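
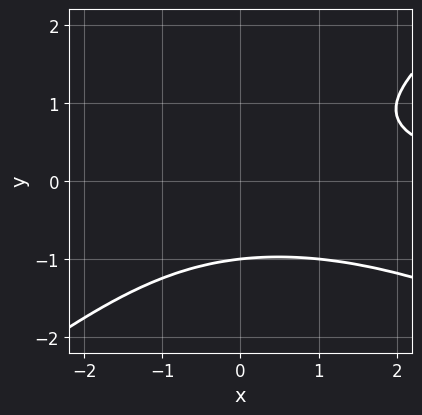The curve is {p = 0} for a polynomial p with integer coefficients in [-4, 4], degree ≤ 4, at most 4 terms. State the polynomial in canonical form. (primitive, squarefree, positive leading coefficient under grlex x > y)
x^2*y + x*y^2 - 3*y^3 - 3

1. The degree is 3 — the shape is more complex than any degree-2 curve.
2. Reading off the gridlines: one y-axis crossing is at y = -1; the curve avoids every integer x-axis point in the box.
3. Together with the visible shape, these determine p as stated.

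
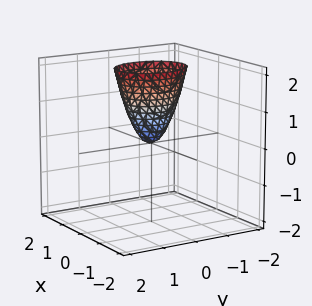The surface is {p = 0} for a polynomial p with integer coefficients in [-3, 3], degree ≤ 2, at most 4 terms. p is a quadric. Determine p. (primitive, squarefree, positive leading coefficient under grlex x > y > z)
1. The degree is 2 — a paraboloid; a quadric.
2. Symmetries: mirror symmetry y ↦ −y ⇒ only even powers of y; mirror symmetry x ↦ −x ⇒ only even powers of x.
3. Checking where it meets the axes: it meets the z-axis at z = 0 (among the integer gridlines); one y-axis crossing is at y = 0.
4. Assembling these constraints gives the stated polynomial.

3*x^2 + 2*y^2 - z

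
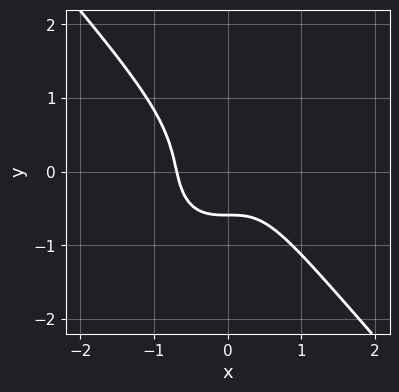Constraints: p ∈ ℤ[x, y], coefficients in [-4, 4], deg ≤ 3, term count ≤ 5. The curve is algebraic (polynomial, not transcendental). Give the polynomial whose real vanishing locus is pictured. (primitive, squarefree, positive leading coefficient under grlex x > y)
First, the degree is 3 — a generic line meets the curve in up to 3 points.
Finally, solving for integer coefficients yields p as stated.

3*x^3 + 2*y^3 + y + 1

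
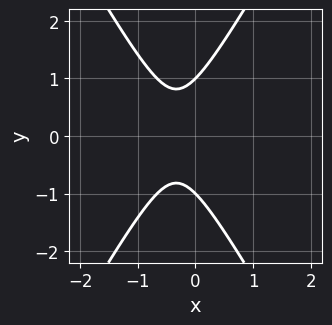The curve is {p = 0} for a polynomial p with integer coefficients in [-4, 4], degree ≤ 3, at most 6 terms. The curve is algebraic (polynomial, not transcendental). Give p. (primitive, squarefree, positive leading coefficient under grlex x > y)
3*x^2 - y^2 + 2*x + 1

First, deg p = 2. The shape is more complex than any degree-1 curve.
Then, symmetries: the y ↦ −y reflection is a symmetry, so y appears only in even powers.
Then, reading off the gridlines: it misses every integer gridline on the x-axis; among the integer gridlines, it crosses the y-axis at y ∈ {-1, 1}.
Finally, together with the visible shape, these determine p as stated.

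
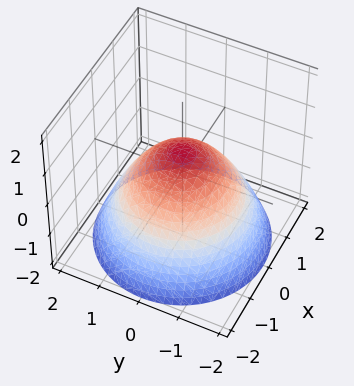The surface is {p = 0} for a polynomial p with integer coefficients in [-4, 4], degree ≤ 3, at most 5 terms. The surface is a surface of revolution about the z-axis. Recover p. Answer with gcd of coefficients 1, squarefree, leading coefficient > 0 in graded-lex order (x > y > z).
(a) Degree: a generic line meets the surface in up to 2 points, so deg p = 2.
(b) Symmetries: the surface is invariant under rotation about z: p = q(x² + y², z).
(c) From the visible intercepts: a circular section at z = 0 has radius exactly 1; the y-axis gridline crossings are at y ∈ {-1, 1}; among the integer gridlines, it crosses the x-axis at x ∈ {-1, 1}.
(d) These observations pin down the coefficients.

2*x^2 + 2*y^2 + 3*z - 2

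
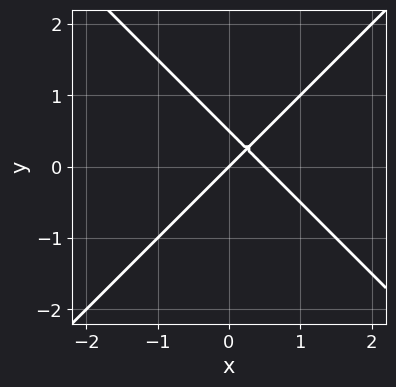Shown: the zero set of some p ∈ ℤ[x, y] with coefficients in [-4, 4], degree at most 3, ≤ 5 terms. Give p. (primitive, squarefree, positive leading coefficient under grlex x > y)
2*x^2 - 2*y^2 - x + y

First, deg p = 2.
Next, reading off the gridlines: it crosses the y-axis at the gridline y = 0; one x-axis crossing is at x = 0.
Finally, matching integer coefficients to the picture gives p.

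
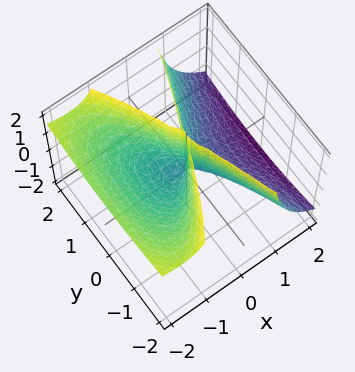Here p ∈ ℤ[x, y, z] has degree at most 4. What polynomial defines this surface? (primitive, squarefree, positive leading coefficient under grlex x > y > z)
2*x^3 + 3*x^2*z - y^2

First, the degree is 3 — no degree-2 surface has this shape.
Then, against the integer gridlines: it meets the x-axis at x = 0 (among the integer gridlines); every point of the z-axis in the box is on the surface; it crosses the y-axis at the gridline y = 0.
Finally, solving for integer coefficients yields p as stated.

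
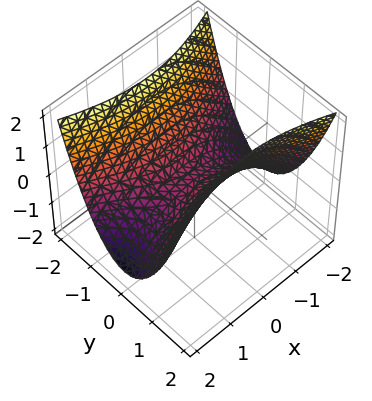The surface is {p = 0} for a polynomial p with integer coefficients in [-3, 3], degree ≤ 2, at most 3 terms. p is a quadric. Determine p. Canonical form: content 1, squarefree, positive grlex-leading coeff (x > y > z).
First, the degree is 2 — a hyperbolic paraboloid; a quadric.
Then, symmetries: mirror symmetry x ↦ −x ⇒ only even powers of x; mirror symmetry y ↦ −y ⇒ only even powers of y.
Next, against the integer gridlines: it meets the y-axis at y = 0 (among the integer gridlines); one z-axis crossing is at z = 0.
Finally, these observations pin down the coefficients.

x^2 - 3*y^2 + 3*z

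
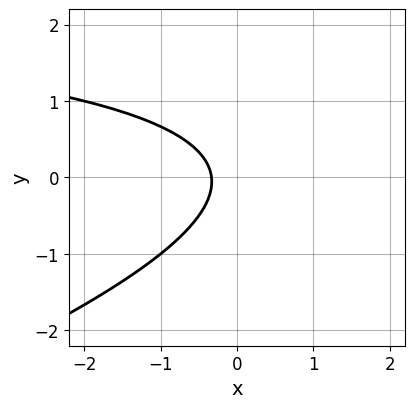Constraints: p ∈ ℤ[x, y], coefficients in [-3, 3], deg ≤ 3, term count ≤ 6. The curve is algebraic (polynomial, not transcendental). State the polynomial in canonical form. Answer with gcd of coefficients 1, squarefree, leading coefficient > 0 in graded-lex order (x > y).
First, the degree is 2 — the shape is more complex than any degree-1 curve.
Next, from the visible intercepts: it misses every integer gridline on the y-axis.
Finally, together with the visible shape, these determine p as stated.

x*y - 3*y^2 - 3*x - 1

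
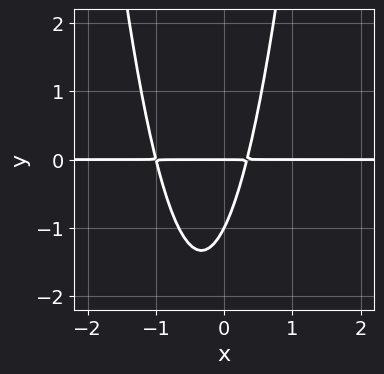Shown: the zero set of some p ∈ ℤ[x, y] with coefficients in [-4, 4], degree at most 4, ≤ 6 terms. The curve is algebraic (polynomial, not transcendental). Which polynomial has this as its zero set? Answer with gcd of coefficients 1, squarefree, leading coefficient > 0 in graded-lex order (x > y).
3*x^2*y + 2*x*y - y^2 - y

deg p = 3. A generic line meets the curve in up to 3 points.
Against the integer gridlines: the visible x-axis segment lies entirely on the curve; among the integer gridlines, it crosses the y-axis at y ∈ {-1, 0}.
Fitting integer coefficients to these (and the overall shape) gives p.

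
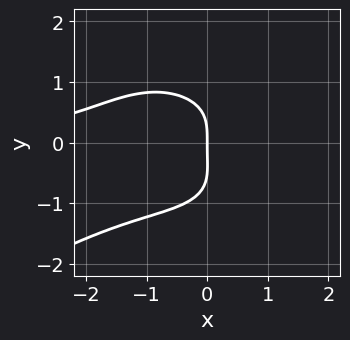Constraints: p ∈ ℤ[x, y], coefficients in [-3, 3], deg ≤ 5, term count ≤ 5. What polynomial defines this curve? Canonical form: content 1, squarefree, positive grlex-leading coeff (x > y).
x^3*y - x^2*y^2 - 2*y^4 - y^3 - 3*x

(a) Degree: a generic line meets the curve in up to 4 points, so deg p = 4.
(b) From the axis intercepts and sections: one x-axis crossing is at x = 0; it crosses the y-axis at the gridline y = 0.
(c) Matching integer coefficients to the picture gives p.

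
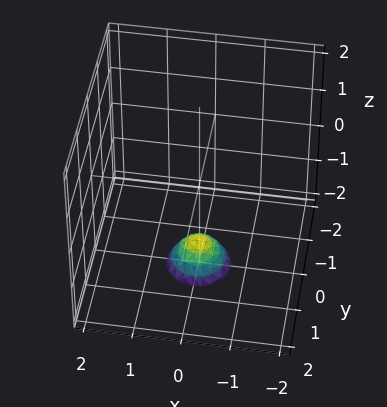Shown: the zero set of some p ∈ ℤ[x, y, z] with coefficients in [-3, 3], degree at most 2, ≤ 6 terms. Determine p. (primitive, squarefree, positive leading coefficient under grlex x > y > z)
3*x^2 + 3*y^2 + 2*z + 3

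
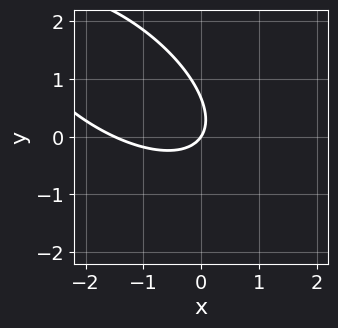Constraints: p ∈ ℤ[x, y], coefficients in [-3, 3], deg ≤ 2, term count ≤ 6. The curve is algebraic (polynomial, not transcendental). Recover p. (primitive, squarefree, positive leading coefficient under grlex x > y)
2*x^2 + 3*x*y + 3*y^2 + 3*x - 2*y

(a) The degree is 2 — the shape is more complex than any degree-1 curve.
(b) Reading off the gridlines: it meets the x-axis at x = 0 (among the integer gridlines); it meets the y-axis at y = 0 (among the integer gridlines).
(c) Fitting integer coefficients to these (and the overall shape) gives p.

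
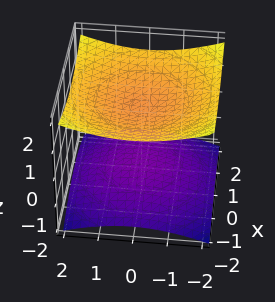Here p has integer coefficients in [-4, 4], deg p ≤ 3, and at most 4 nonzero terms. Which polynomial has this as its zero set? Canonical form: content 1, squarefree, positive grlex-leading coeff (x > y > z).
The picture has 2 separate pieces. Treating them together as one polynomial.
deg p = 2. Two sheets facing apart; a quadric.
Symmetry: every cross-section ⟂ z is a circle, so x, y appear only via x² + y²; the z ↦ −z reflection is a symmetry, so z appears only in even powers.
Checking where it meets the axes: it misses every integer gridline on the x-axis; it misses every integer gridline on the y-axis; among the integer gridlines, it crosses the z-axis at z ∈ {-1, 1}.
The integer polynomial consistent with all of this is the stated p.

x^2 + y^2 - 3*z^2 + 3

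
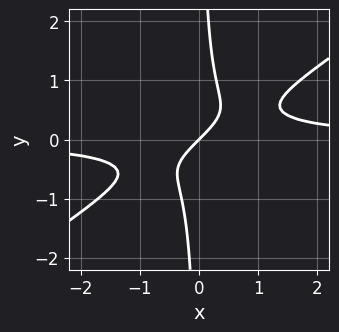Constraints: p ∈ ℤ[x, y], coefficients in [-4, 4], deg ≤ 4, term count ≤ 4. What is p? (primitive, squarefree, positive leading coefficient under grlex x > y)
2*x^2*y - 3*x*y^2 - x + y

1. deg p = 3. A generic line meets the curve in up to 3 points.
2. From the visible intercepts: it meets the x-axis at x = 0 (among the integer gridlines); it crosses the y-axis at the gridline y = 0.
3. These observations pin down the coefficients.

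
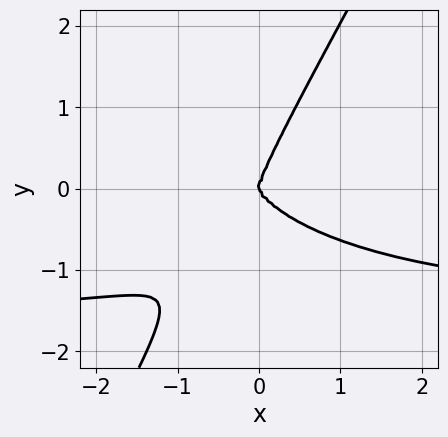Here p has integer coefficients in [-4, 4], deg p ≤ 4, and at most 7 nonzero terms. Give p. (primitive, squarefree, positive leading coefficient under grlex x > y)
2*x^3*y + 3*x*y^3 - 2*y^4 + 3*x^3 + x^2*y

(a) The degree is 4 — no degree-3 curve has this shape.
(b) Reading off the gridlines: one x-axis crossing is at x = 0; it meets the y-axis at y = 0 (among the integer gridlines).
(c) Solving for integer coefficients yields p as stated.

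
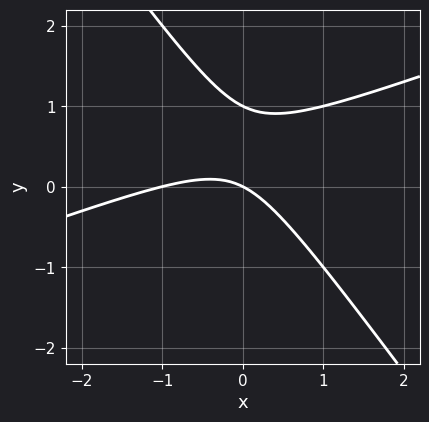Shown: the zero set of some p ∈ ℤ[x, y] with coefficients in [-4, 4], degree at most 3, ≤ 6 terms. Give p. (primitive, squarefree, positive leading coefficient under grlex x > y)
x^2 - 2*x*y - 2*y^2 + x + 2*y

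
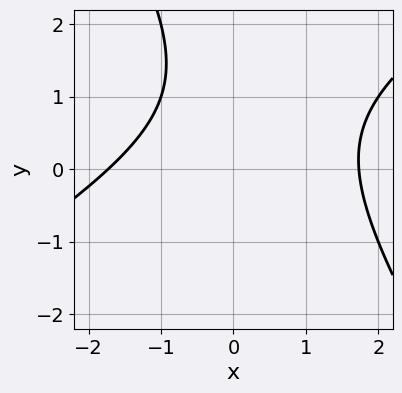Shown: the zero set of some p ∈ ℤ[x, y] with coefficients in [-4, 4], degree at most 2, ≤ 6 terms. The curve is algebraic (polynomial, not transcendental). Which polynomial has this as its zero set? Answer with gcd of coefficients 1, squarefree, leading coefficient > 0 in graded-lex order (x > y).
x^2 - x*y - y^2 + 2*y - 3

(a) Degree: no degree-1 curve has this shape, so deg p = 2.
(b) Reading off the gridlines: it misses every integer gridline on the y-axis.
(c) Putting this together gives p.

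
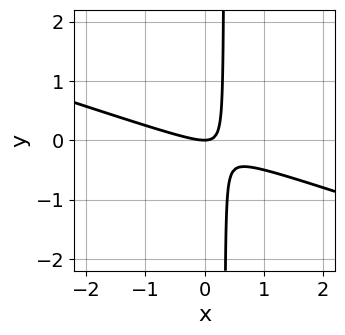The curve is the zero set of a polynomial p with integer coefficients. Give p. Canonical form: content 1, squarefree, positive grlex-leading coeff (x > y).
First, deg p = 2.
Then, reading off the gridlines: it crosses the y-axis at the gridline y = 0; it meets the x-axis at x = 0 (among the integer gridlines).
Finally, solving for integer coefficients yields p as stated.

x^2 + 3*x*y - y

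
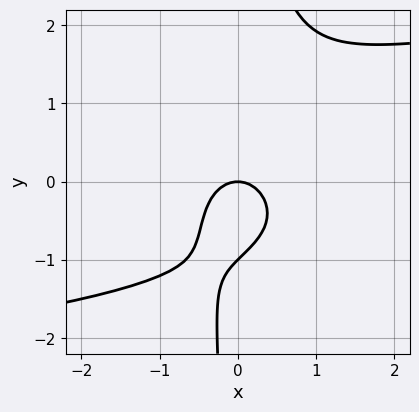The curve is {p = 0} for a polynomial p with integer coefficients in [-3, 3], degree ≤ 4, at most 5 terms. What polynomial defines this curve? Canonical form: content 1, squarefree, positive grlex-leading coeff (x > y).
2*x*y^3 - 3*x^2 - 2*y^2 - 2*y

deg p = 4.
From the visible intercepts: it meets the x-axis at x = 0 (among the integer gridlines); the y-axis gridline crossings are at y ∈ {-1, 0}.
The integer polynomial consistent with all of this is the stated p.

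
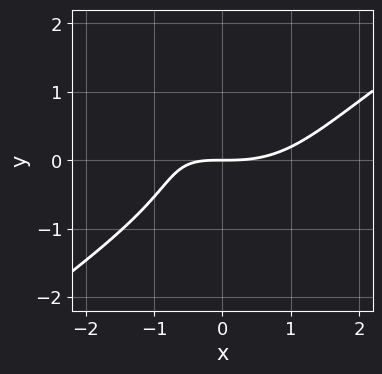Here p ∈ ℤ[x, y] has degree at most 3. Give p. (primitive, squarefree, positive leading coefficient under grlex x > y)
First, the degree is 3 — the shape is more complex than any degree-2 curve.
Then, from the axis intercepts and sections: it crosses the y-axis at the gridline y = 0; it crosses the x-axis at the gridline x = 0.
Finally, matching integer coefficients to the picture gives p.

x^3 - 3*y^3 - 2*x*y - 3*y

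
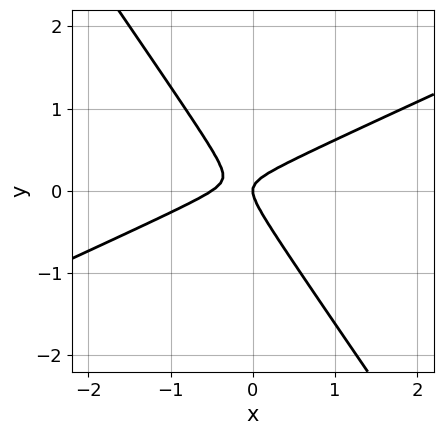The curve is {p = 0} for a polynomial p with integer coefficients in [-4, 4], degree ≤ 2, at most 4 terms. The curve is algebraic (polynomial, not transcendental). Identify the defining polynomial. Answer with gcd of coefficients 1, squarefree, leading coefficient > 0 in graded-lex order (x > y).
2*x^2 - 3*x*y - 3*y^2 + x

(a) The degree is 2 — no degree-1 curve has this shape.
(b) From the axis intercepts and sections: it meets the x-axis at x = 0 (among the integer gridlines); one y-axis crossing is at y = 0.
(c) The integer polynomial consistent with all of this is the stated p.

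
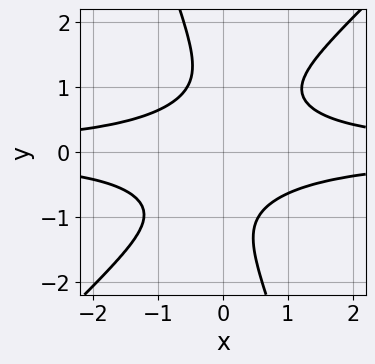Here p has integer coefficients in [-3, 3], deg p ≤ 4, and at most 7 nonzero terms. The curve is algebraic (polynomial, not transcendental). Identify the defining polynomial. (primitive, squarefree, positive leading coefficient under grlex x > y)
3*x^2*y^2 - 2*x*y^3 - y^4 + y^2 - 2

1. The degree is 4 — no degree-3 curve has this shape.
2. Observable constraints: no y-intercept at any integer in the box; the curve avoids every integer x-axis point in the box.
3. Solving for integer coefficients yields p as stated.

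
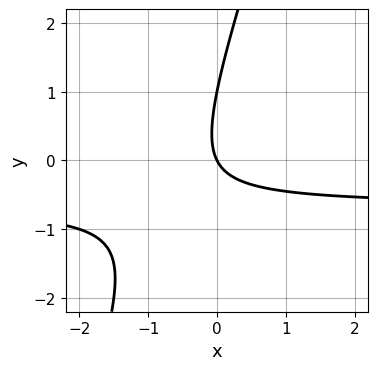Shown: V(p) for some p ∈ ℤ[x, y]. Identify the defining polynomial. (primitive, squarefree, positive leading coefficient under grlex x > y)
First, degree: no degree-1 curve has this shape, so deg p = 2.
Next, observable constraints: the y-axis gridline crossings are at y ∈ {0, 1}; it crosses the x-axis at the gridline x = 0.
Finally, these observations pin down the coefficients.

3*x*y - y^2 + 2*x + y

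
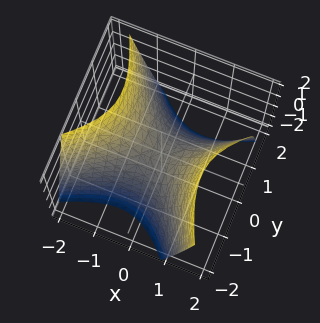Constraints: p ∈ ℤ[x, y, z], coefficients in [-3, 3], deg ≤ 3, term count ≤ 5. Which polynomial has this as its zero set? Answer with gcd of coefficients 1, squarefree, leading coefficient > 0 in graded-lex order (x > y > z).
x^2 - x*y - y^2 - z

(a) deg p = 2. A generic line meets the surface in up to 2 points.
(b) Observable constraints: it crosses the x-axis at the gridline x = 0; one y-axis crossing is at y = 0; it crosses the z-axis at the gridline z = 0.
(c) Together with the visible shape, these determine p as stated.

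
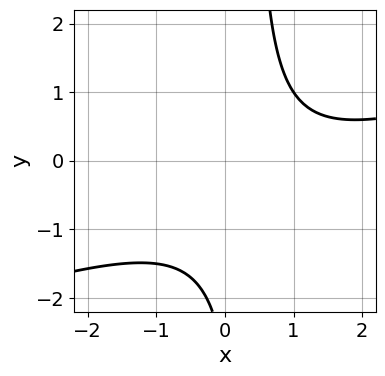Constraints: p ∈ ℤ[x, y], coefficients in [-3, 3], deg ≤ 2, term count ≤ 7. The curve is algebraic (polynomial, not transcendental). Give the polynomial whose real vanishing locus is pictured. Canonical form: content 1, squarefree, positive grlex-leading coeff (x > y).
x^2 - 3*x*y - 2*x + y + 3

(a) The degree is 2 — no degree-1 curve has this shape.
(b) Observable constraints: it misses every integer gridline on the x-axis; no y-intercept at any integer in the box.
(c) Assembling these constraints gives the stated polynomial.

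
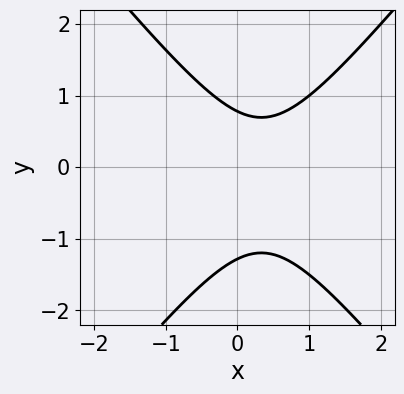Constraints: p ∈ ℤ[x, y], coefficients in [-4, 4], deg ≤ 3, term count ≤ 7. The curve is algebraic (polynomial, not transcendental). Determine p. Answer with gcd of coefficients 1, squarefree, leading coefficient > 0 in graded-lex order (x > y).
3*x^2 - 2*y^2 - 2*x - y + 2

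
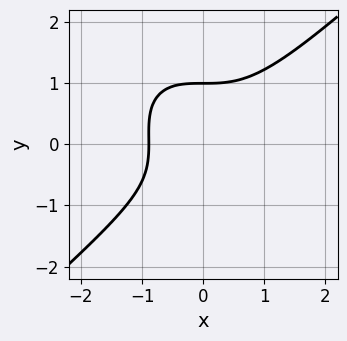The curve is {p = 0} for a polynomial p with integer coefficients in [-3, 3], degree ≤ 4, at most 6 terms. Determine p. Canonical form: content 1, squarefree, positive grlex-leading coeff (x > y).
3*x^3 - x*y^2 - 3*y^3 + x + 3

First, deg p = 3.
Then, observable constraints: it meets the y-axis at y = 1 (among the integer gridlines).
Finally, assembling these constraints gives the stated polynomial.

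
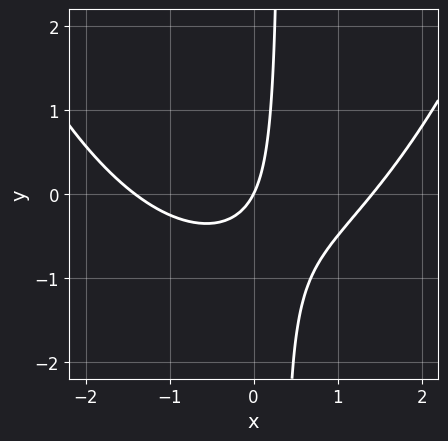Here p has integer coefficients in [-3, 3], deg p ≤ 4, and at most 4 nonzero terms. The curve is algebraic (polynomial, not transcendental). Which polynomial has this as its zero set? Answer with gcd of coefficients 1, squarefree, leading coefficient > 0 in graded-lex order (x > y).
x^3 - 3*x*y - 2*x + y

The degree is 3 — no degree-2 curve has this shape.
Checking where it meets the axes: it meets the y-axis at y = 0 (among the integer gridlines); it crosses the x-axis at the gridline x = 0.
These observations pin down the coefficients.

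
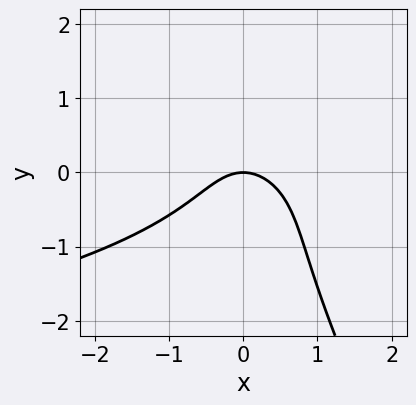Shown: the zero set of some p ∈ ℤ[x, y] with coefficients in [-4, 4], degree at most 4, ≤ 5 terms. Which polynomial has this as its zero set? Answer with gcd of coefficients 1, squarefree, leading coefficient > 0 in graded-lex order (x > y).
2*x*y^2 + y^3 + 2*x^2 + 2*y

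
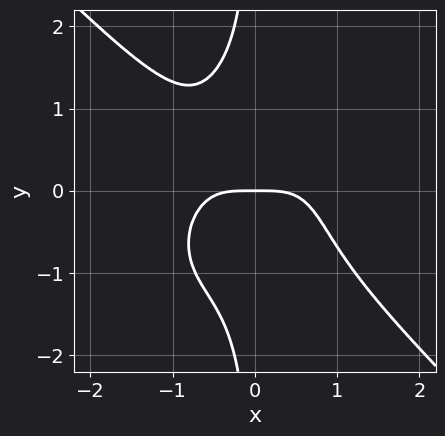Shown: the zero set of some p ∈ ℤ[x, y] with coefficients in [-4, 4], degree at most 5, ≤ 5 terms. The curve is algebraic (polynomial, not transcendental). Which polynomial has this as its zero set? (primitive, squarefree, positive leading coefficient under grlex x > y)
x^4 + x*y^3 + y

deg p = 4. The shape is more complex than any degree-3 curve.
Checking where it meets the axes: it meets the y-axis at y = 0 (among the integer gridlines); it crosses the x-axis at the gridline x = 0.
Solving for integer coefficients yields p as stated.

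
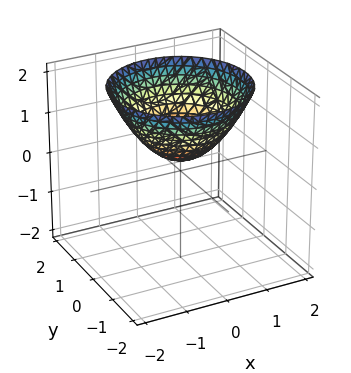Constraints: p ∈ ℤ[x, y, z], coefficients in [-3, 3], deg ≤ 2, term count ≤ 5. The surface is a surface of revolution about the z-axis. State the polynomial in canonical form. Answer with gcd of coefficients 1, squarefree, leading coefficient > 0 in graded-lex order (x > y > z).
2*x^2 + 2*y^2 - 3*z + 1

First, degree: a generic line meets the surface in up to 2 points, so deg p = 2.
Then, symmetry: every cross-section ⟂ z is a circle, so x, y appear only via x² + y².
Next, reading off the gridlines: no x-intercept at any integer in the box; a circular section at z = 2 has radius between 1 and 2; it misses every integer gridline on the y-axis.
Finally, the integer polynomial consistent with all of this is the stated p.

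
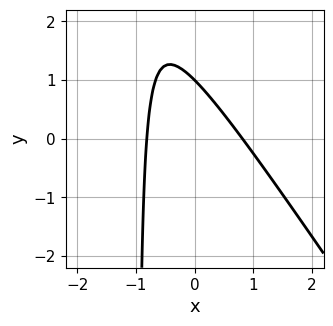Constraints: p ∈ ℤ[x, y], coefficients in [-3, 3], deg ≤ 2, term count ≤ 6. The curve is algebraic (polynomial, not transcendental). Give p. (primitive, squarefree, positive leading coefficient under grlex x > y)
The degree is 2 — a generic line meets the curve in up to 2 points.
From the visible intercepts: it meets the y-axis at y = 1 (among the integer gridlines).
Fitting integer coefficients to these (and the overall shape) gives p.

3*x^2 + 2*x*y + 2*y - 2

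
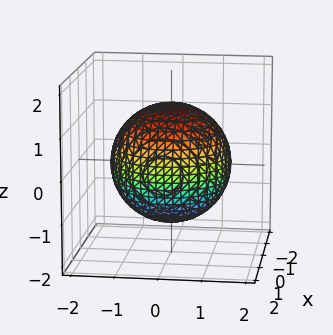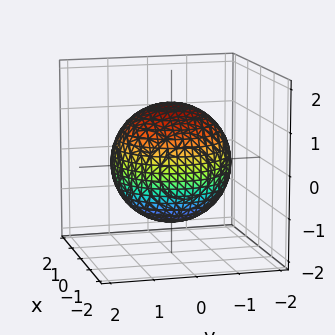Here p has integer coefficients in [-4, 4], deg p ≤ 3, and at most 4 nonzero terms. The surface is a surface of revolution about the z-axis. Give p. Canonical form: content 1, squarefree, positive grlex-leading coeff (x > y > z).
(a) Degree: the shape is more complex than any degree-1 surface, so deg p = 2.
(b) Symmetries: rotational symmetry about the z-axis ⇒ p depends on x, y only through x² + y².
(c) Observable constraints: a circular section at z = -1 has radius exactly 1.
(d) Matching integer coefficients to the picture gives p.

x^2 + y^2 + z^2 - 2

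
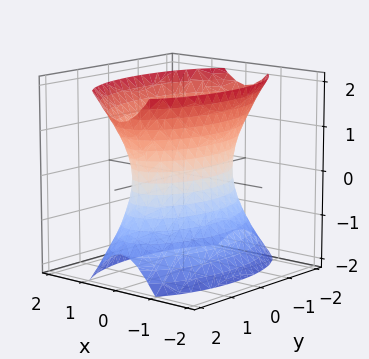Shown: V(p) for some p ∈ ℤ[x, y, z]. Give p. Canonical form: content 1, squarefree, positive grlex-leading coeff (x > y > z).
1. The degree is 2 — one connected sheet with a waist; a quadric.
2. Symmetries: mirror symmetry y ↦ −y ⇒ only even powers of y; it's symmetric under x → −x, forcing even powers of x; mirror symmetry z ↦ −z ⇒ only even powers of z.
3. Against the integer gridlines: the surface avoids every integer z-axis point in the box.
4. Together with the visible shape, these determine p as stated.

3*x^2 + y^2 - z^2 - 2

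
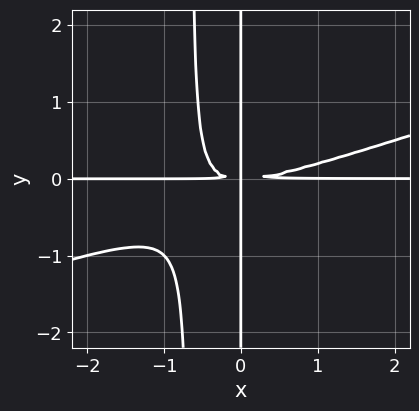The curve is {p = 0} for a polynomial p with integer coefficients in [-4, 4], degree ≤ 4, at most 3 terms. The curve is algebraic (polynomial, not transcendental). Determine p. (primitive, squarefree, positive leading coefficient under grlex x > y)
x^3*y - 3*x^2*y^2 - 2*x*y^2

The degree is 4 — the shape is more complex than any degree-3 curve.
Observable constraints: the visible x-axis segment lies entirely on the curve; the visible y-axis segment lies entirely on the curve.
The integer polynomial consistent with all of this is the stated p.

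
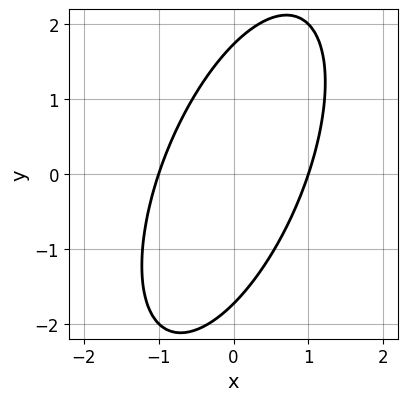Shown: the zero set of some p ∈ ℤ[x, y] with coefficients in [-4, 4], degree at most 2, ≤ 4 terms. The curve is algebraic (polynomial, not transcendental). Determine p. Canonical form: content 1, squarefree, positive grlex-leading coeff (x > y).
First, deg p = 2. A generic line meets the curve in up to 2 points.
Next, checking where it meets the axes: the x-axis gridline crossings are at x ∈ {-1, 1}.
Finally, assembling these constraints gives the stated polynomial.

3*x^2 - 2*x*y + y^2 - 3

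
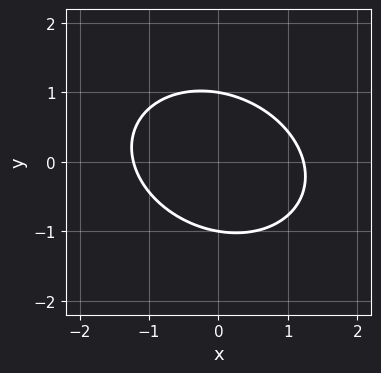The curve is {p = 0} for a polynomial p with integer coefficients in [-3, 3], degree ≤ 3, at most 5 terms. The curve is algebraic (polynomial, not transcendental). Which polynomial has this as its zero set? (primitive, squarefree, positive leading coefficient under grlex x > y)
2*x^2 + x*y + 3*y^2 - 3

(a) The degree is 2 — the shape is more complex than any degree-1 curve.
(b) Checking where it meets the axes: among the integer gridlines, it crosses the y-axis at y ∈ {-1, 1}.
(c) Fitting integer coefficients to these (and the overall shape) gives p.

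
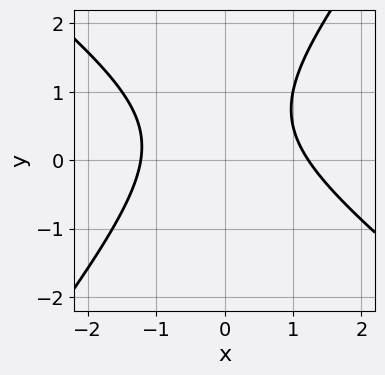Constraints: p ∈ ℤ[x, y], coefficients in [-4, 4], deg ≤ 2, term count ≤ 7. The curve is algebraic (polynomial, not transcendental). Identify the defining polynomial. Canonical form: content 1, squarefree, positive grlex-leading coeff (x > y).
2*x^2 + x*y - 2*y^2 + 2*y - 3

1. Degree: no degree-1 curve has this shape, so deg p = 2.
2. From the axis intercepts and sections: the curve avoids every integer y-axis point in the box.
3. The integer polynomial consistent with all of this is the stated p.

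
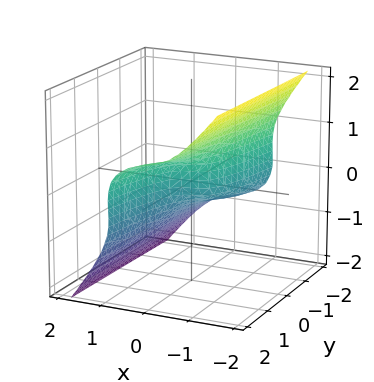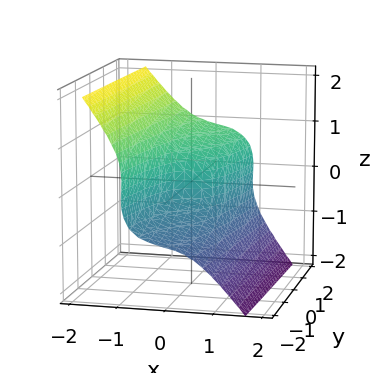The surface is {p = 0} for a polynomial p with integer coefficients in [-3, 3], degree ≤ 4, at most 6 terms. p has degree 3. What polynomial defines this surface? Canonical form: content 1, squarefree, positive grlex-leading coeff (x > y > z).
First, deg p = 3. No degree-2 surface has this shape.
Then, reading off the gridlines: it meets the z-axis at z = 0 (among the integer gridlines); it meets the y-axis at y = 0 (among the integer gridlines); it crosses the x-axis at the gridline x = 0.
Finally, the integer polynomial consistent with all of this is the stated p.

3*x^3 + 2*x*z^2 + 3*z^3 - y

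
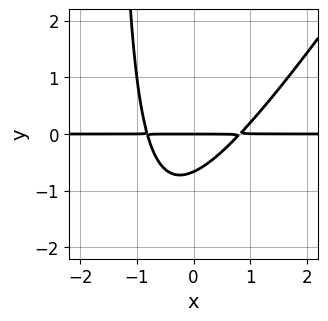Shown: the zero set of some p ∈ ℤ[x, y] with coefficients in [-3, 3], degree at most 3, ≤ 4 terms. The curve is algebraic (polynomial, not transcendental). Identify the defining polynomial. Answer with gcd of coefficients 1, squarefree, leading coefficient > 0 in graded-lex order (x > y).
(a) The degree is 3 — the shape is more complex than any degree-2 curve.
(b) Checking where it meets the axes: one y-axis crossing is at y = 0; the visible x-axis segment lies entirely on the curve.
(c) Fitting integer coefficients to these (and the overall shape) gives p.

3*x^2*y - 2*x*y^2 - 3*y^2 - 2*y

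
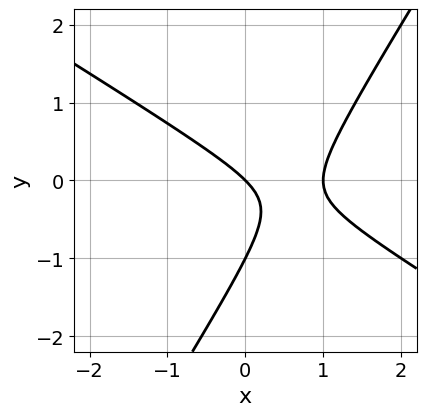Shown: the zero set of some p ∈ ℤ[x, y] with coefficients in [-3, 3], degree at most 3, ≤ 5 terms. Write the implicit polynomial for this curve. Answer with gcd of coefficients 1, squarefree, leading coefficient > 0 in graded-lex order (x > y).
The degree is 2 — no degree-1 curve has this shape.
Against the integer gridlines: the y-axis gridline crossings are at y ∈ {-1, 0}; the x-axis gridline crossings are at x ∈ {0, 1}.
The integer polynomial consistent with all of this is the stated p.

x^2 + x*y - y^2 - x - y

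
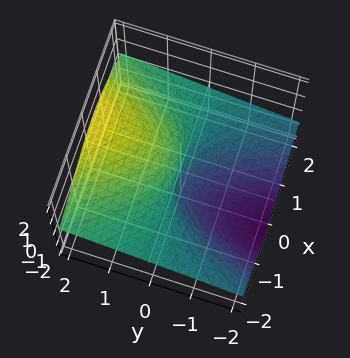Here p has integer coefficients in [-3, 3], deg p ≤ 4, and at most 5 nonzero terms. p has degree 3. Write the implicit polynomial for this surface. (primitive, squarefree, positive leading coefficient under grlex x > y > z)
3*x^2*z - x*z^2 + 2*z^3 + z^2 - 3*y

First, degree: a generic line meets the surface in up to 3 points, so deg p = 3.
Then, checking where it meets the axes: the visible x-axis segment lies entirely on the surface; it crosses the y-axis at the gridline y = 0; it meets the z-axis at z = 0 (among the integer gridlines).
Finally, solving for integer coefficients yields p as stated.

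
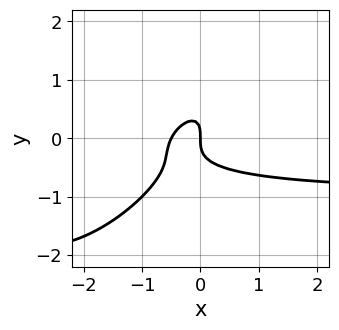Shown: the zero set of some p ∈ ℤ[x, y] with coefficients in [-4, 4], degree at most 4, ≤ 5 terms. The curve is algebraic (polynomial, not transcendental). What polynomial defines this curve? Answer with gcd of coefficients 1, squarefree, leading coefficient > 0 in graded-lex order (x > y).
2*x^2*y - 3*x*y^2 + 2*y^3 + 2*x^2 + x

The degree is 3 — a generic line meets the curve in up to 3 points.
Checking where it meets the axes: one x-axis crossing is at x = 0; one y-axis crossing is at y = 0.
Matching integer coefficients to the picture gives p.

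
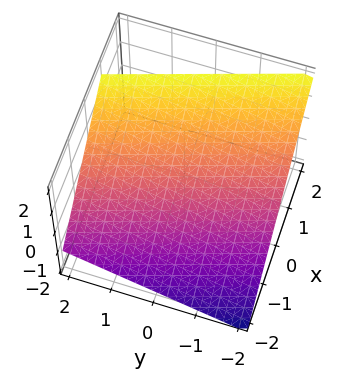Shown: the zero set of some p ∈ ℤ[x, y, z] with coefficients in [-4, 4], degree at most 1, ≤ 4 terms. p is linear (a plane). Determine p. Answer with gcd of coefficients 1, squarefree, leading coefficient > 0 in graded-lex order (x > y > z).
3*x + y - 3*z + 2

(a) deg p = 1. The surface is flat (a plane).
(b) Checking where it meets the axes: it crosses the y-axis at the gridline y = -2.
(c) Putting this together gives p.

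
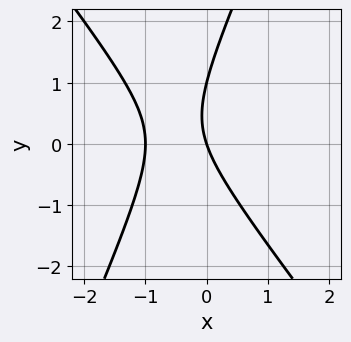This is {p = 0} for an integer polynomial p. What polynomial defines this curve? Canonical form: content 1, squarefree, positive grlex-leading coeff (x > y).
3*x^2 + x*y - y^2 + 3*x + y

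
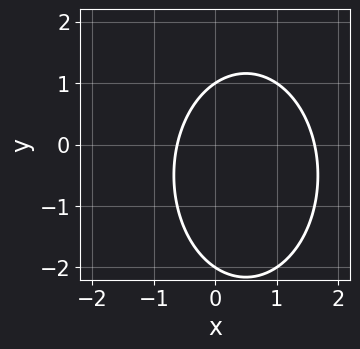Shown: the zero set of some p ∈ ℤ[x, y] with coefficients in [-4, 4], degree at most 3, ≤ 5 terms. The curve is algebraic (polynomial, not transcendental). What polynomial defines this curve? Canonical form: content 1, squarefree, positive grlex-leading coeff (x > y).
2*x^2 + y^2 - 2*x + y - 2

First, deg p = 2.
Then, checking where it meets the axes: the y-axis gridline crossings are at y ∈ {-2, 1}.
Finally, together with the visible shape, these determine p as stated.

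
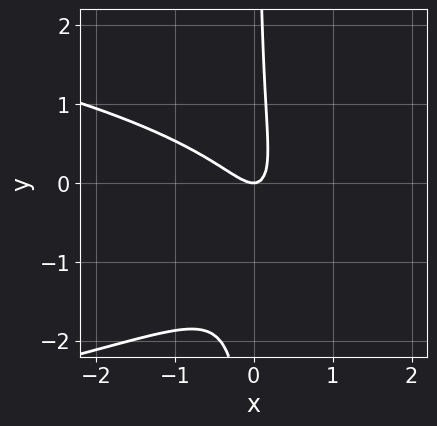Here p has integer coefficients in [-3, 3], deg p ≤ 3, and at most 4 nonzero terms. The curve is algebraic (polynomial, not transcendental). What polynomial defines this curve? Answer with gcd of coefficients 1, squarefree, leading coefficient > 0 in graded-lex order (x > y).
First, degree: the shape is more complex than any degree-2 curve, so deg p = 3.
Next, against the integer gridlines: it crosses the x-axis at the gridline x = 0; one y-axis crossing is at y = 0.
Finally, fitting integer coefficients to these (and the overall shape) gives p.

3*x*y^2 + 3*x^2 + 3*x*y - y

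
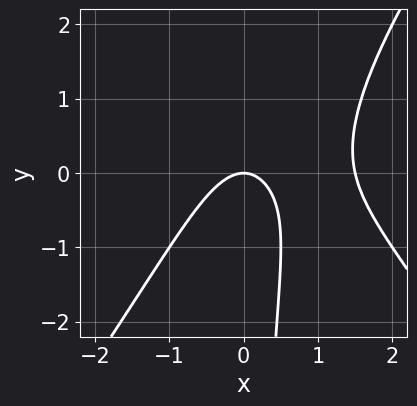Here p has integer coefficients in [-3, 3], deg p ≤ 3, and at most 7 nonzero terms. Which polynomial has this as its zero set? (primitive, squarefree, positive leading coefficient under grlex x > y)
First, deg p = 3.
Next, observable constraints: one x-axis crossing is at x = 0; it crosses the y-axis at the gridline y = 0.
Finally, putting this together gives p.

2*x^3 - x*y^2 - 3*x^2 + 2*x*y - 2*y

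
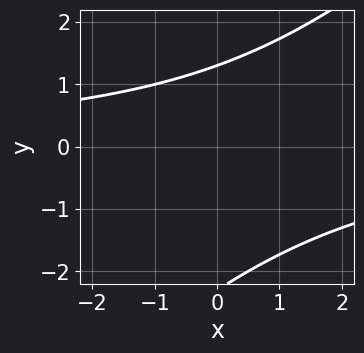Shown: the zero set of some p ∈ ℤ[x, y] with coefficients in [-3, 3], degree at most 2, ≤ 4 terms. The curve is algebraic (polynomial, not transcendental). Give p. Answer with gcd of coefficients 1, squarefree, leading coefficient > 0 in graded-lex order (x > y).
(a) deg p = 2.
(b) From the visible intercepts: the curve avoids every integer x-axis point in the box.
(c) Putting this together gives p.

x*y - y^2 - y + 3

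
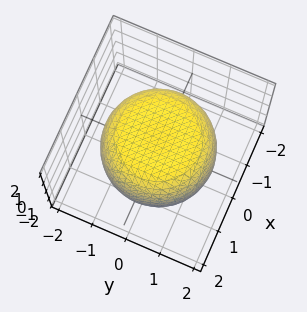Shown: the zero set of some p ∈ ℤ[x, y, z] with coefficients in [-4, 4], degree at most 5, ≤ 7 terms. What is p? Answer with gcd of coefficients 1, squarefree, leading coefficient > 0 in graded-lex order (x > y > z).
x^4 + 2*x^2*y^2 + y^4 - x^2 - y^2 + 2*z^2 - 3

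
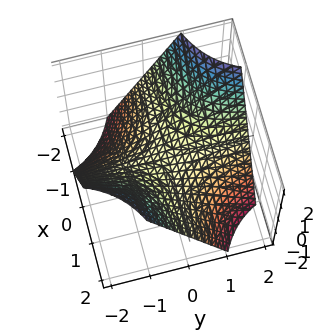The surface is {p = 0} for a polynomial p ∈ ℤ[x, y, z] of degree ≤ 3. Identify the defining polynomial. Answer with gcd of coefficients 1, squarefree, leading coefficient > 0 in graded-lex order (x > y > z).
1. deg p = 2. A saddle surface; a quadric.
2. Observable constraints: it crosses the z-axis at the gridline z = 0; every point of the y-axis in the box is on the surface; every point of the x-axis in the box is on the surface.
3. The integer polynomial consistent with all of this is the stated p.

x*y + z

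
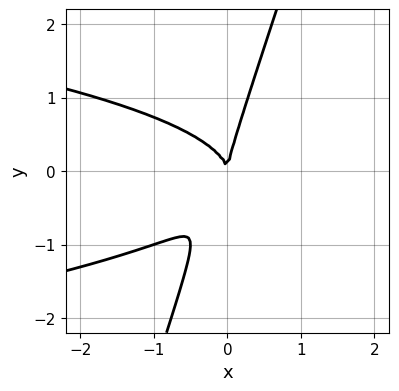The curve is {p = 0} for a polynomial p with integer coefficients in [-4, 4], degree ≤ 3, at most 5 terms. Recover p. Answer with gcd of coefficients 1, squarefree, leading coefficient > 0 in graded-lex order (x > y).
3*x*y^2 - y^3 + 2*x^2

1. deg p = 3.
2. From the axis intercepts and sections: it meets the y-axis at y = 0 (among the integer gridlines); it meets the x-axis at x = 0 (among the integer gridlines).
3. Together with the visible shape, these determine p as stated.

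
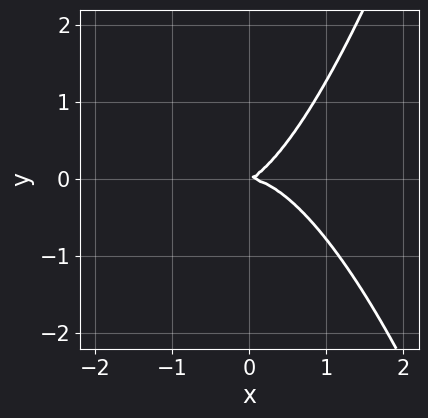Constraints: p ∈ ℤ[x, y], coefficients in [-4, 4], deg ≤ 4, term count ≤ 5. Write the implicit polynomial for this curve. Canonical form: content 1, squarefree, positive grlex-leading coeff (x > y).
2*x^3 + x*y - 2*y^2

1. The degree is 3 — a generic line meets the curve in up to 3 points.
2. Reading off the gridlines: it meets the x-axis at x = 0 (among the integer gridlines); it meets the y-axis at y = 0 (among the integer gridlines).
3. Together with the visible shape, these determine p as stated.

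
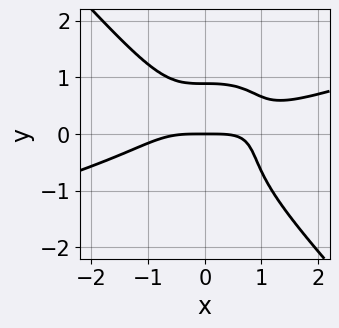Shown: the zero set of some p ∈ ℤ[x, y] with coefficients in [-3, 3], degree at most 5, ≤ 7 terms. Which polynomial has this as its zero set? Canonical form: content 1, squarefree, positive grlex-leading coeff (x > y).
x^4 - 3*x^3*y - 3*y^4 - y^2 + 3*y

(a) Degree: no degree-3 curve has this shape, so deg p = 4.
(b) From the visible intercepts: one y-axis crossing is at y = 0; one x-axis crossing is at x = 0.
(c) The integer polynomial consistent with all of this is the stated p.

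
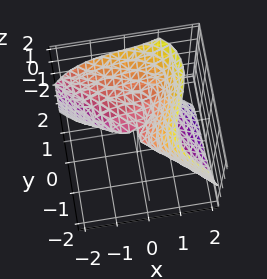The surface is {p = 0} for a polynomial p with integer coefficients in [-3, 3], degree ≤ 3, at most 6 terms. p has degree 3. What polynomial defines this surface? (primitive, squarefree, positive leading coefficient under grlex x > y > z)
2*x^3 + 2*y^3 + 3*x*z - 3*y*z - 3*z^2

deg p = 3. The shape is more complex than any degree-2 surface.
From the axis intercepts and sections: it meets the x-axis at x = 0 (among the integer gridlines); it meets the z-axis at z = 0 (among the integer gridlines); it meets the y-axis at y = 0 (among the integer gridlines).
Matching integer coefficients to the picture gives p.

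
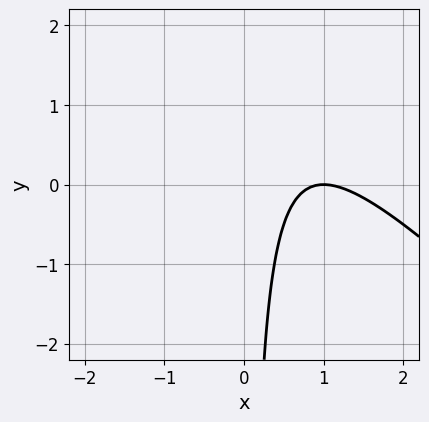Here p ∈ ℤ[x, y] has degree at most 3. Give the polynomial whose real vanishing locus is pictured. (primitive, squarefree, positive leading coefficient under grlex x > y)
(a) Degree: no degree-1 curve has this shape, so deg p = 2.
(b) Reading off the gridlines: no y-intercept at any integer in the box; it meets the x-axis at x = 1 (among the integer gridlines).
(c) The integer polynomial consistent with all of this is the stated p.

x^2 + x*y - 2*x + 1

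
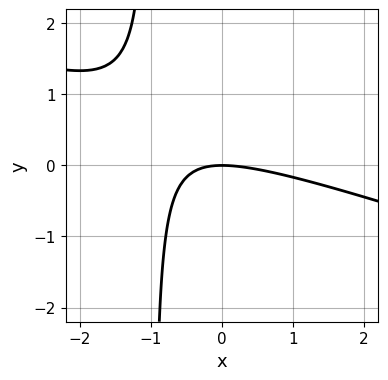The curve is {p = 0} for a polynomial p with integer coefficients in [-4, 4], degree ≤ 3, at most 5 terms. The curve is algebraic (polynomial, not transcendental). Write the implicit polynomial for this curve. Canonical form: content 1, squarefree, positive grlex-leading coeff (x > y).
x^2 + 3*x*y + 3*y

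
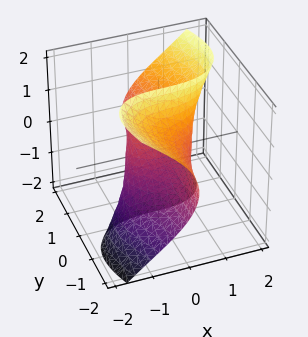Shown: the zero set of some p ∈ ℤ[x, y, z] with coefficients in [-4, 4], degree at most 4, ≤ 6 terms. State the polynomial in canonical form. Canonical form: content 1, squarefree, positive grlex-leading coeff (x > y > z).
x^3 + 2*x*y^2 - 2*y*z^2 + y - z

First, degree: a generic line meets the surface in up to 3 points, so deg p = 3.
Then, observable constraints: one x-axis crossing is at x = 0; it crosses the z-axis at the gridline z = 0; it meets the y-axis at y = 0 (among the integer gridlines).
Finally, the integer polynomial consistent with all of this is the stated p.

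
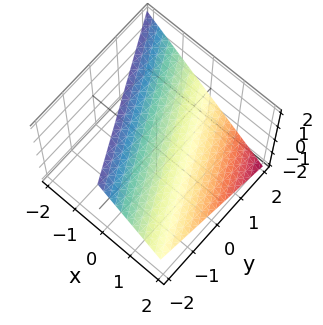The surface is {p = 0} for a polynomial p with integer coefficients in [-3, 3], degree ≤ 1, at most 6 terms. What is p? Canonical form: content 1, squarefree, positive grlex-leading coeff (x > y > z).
deg p = 1.
From the visible intercepts: it crosses the x-axis at the gridline x = 1; it meets the z-axis at z = 1 (among the integer gridlines); one y-axis crossing is at y = 2.
These observations pin down the coefficients.

2*x + y + 2*z - 2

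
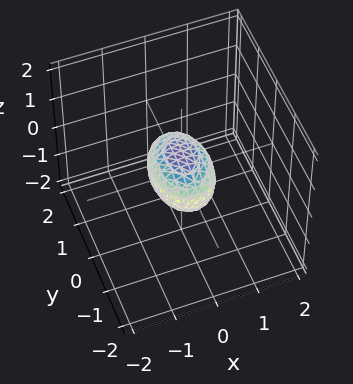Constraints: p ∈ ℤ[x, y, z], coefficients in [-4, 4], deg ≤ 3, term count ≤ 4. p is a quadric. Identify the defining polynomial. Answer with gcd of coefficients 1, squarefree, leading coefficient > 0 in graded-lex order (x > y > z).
(a) deg p = 2. A closed, bounded, convex surface; a quadric.
(b) Symmetries: the z ↦ −z reflection is a symmetry, so z appears only in even powers; mirror symmetry x ↦ −x ⇒ only even powers of x; mirror symmetry y ↦ −y ⇒ only even powers of y.
(c) Against the integer gridlines: the y-axis gridline crossings are at y ∈ {-1, 1}.
(d) Solving for integer coefficients yields p as stated.

2*x^2 + y^2 + 2*z^2 - 1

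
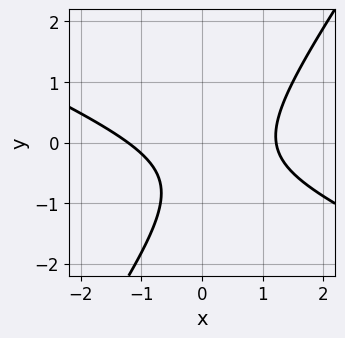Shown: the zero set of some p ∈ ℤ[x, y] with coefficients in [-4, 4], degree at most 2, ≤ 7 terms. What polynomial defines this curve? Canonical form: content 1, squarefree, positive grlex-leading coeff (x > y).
1. The degree is 2 — a generic line meets the curve in up to 2 points.
2. Observable constraints: the curve avoids every integer y-axis point in the box.
3. Assembling these constraints gives the stated polynomial.

2*x^2 + 3*x*y - 3*y^2 - 3*y - 3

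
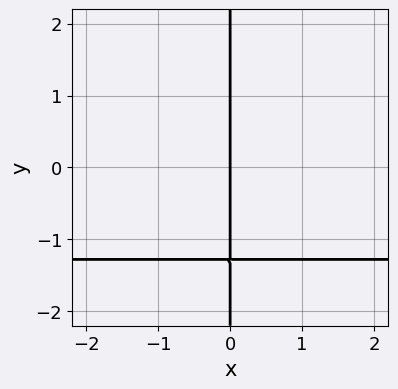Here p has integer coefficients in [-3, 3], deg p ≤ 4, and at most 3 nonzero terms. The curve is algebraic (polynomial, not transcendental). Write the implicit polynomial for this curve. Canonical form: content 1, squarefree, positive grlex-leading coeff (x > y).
3*x*y^3 + 2*x*y^2 + 3*x

(a) Degree: no degree-3 curve has this shape, so deg p = 4.
(b) Reading off the gridlines: every point of the y-axis in the box is on the curve; it crosses the x-axis at the gridline x = 0.
(c) The integer polynomial consistent with all of this is the stated p.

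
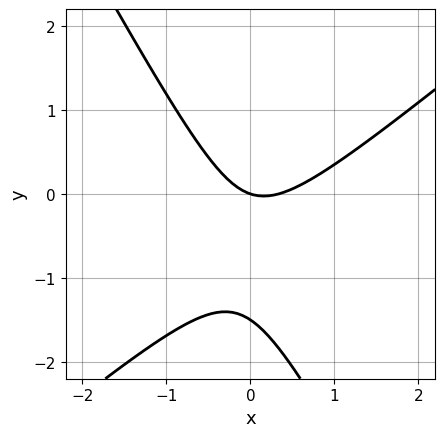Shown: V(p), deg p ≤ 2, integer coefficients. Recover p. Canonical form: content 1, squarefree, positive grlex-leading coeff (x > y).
3*x^2 - 2*x*y - 2*y^2 - x - 3*y

(a) The degree is 2 — a generic line meets the curve in up to 2 points.
(b) Against the integer gridlines: it meets the y-axis at y = 0 (among the integer gridlines); it meets the x-axis at x = 0 (among the integer gridlines).
(c) Together with the visible shape, these determine p as stated.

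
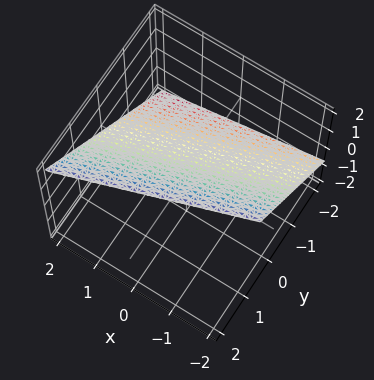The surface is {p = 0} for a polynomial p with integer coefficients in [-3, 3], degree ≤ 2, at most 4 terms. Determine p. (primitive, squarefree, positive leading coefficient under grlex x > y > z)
x - 3*y + 3*z - 2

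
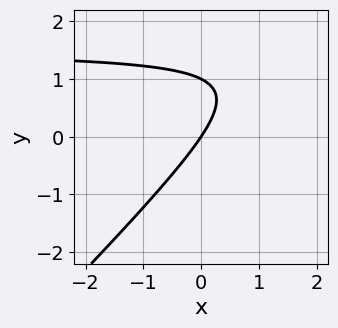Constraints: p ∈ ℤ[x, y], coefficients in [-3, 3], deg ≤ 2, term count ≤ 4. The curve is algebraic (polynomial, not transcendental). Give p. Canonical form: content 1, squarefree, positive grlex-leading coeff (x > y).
2*x*y - 2*y^2 - 3*x + 2*y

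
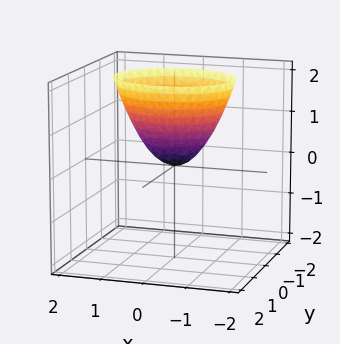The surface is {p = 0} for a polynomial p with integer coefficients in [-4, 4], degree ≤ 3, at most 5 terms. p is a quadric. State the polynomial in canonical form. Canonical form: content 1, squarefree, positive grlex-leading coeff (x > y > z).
2*x^2 + 3*y^2 - 2*z

First, deg p = 2.
Then, symmetries: it's symmetric under y → −y, forcing even powers of y; the x ↦ −x reflection is a symmetry, so x appears only in even powers.
Next, from the visible intercepts: one y-axis crossing is at y = 0; it meets the x-axis at x = 0 (among the integer gridlines); it crosses the z-axis at the gridline z = 0.
Finally, assembling these constraints gives the stated polynomial.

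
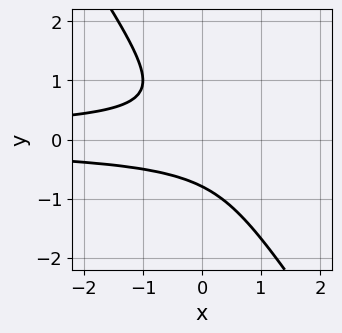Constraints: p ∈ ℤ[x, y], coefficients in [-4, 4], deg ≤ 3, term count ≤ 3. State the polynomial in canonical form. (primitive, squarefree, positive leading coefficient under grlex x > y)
3*x*y^2 + 2*y^3 + 1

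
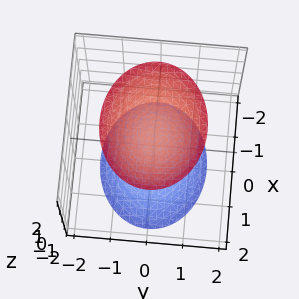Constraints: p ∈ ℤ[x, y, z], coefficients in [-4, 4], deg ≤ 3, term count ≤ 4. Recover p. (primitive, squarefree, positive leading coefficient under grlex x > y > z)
First, the picture has 2 separate pieces.
Next, the degree is 2 — two sheets facing apart; a quadric.
Next, symmetries: it's symmetric under x → −x, forcing even powers of x; it's symmetric under z → −z, forcing even powers of z; the y ↦ −y reflection is a symmetry, so y appears only in even powers.
Next, against the integer gridlines: no y-intercept at any integer in the box; no x-intercept at any integer in the box.
Finally, the integer polynomial consistent with all of this is the stated p.

2*x^2 + 3*y^2 - 2*z^2 + 3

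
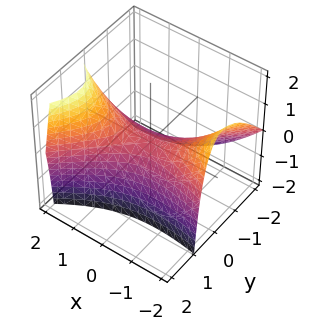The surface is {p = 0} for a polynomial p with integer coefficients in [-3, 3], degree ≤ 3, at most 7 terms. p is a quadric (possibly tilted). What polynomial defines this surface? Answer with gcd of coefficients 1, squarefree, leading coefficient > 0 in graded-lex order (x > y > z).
x^2 + 2*x*y - 3*y^2 + 2*y*z - 3*z

deg p = 2. The shape is more complex than any degree-1 surface.
From the axis intercepts and sections: it meets the x-axis at x = 0 (among the integer gridlines); it crosses the y-axis at the gridline y = 0; it meets the z-axis at z = 0 (among the integer gridlines).
Assembling these constraints gives the stated polynomial.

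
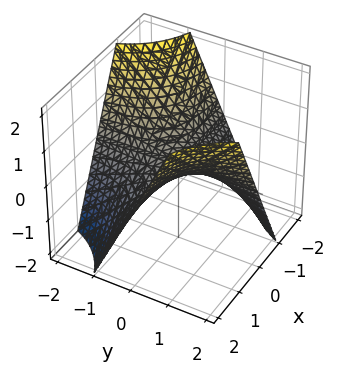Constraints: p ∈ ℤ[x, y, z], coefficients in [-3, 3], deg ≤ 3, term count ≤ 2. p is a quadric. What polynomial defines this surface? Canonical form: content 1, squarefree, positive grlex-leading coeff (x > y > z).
x*y - z

(a) The degree is 2 — a hyperbolic paraboloid; a quadric.
(b) Checking where it meets the axes: one z-axis crossing is at z = 0; every point of the x-axis in the box is on the surface; every point of the y-axis in the box is on the surface.
(c) Together with the visible shape, these determine p as stated.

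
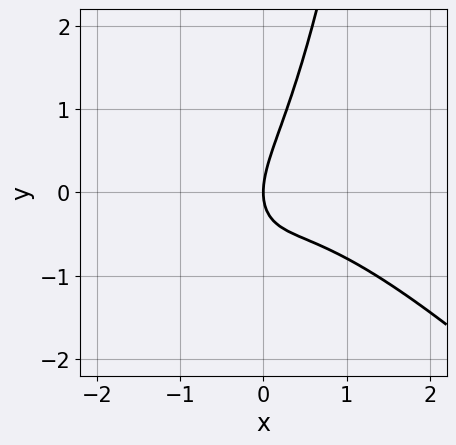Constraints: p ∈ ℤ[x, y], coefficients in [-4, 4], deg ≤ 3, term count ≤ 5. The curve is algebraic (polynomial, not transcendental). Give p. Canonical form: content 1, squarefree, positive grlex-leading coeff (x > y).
(a) The degree is 3 — a generic line meets the curve in up to 3 points.
(b) Checking where it meets the axes: it meets the x-axis at x = 0 (among the integer gridlines); it meets the y-axis at y = 0 (among the integer gridlines).
(c) Putting this together gives p.

3*x^3 + 3*x^2*y + 3*x*y - 2*y^2 + 3*x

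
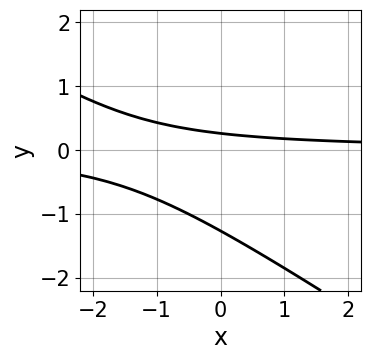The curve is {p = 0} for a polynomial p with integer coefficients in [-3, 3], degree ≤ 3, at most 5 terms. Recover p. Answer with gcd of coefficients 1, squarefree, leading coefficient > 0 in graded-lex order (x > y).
First, degree: a generic line meets the curve in up to 2 points, so deg p = 2.
Next, against the integer gridlines: the curve avoids every integer x-axis point in the box.
Finally, together with the visible shape, these determine p as stated.

2*x*y + 3*y^2 + 3*y - 1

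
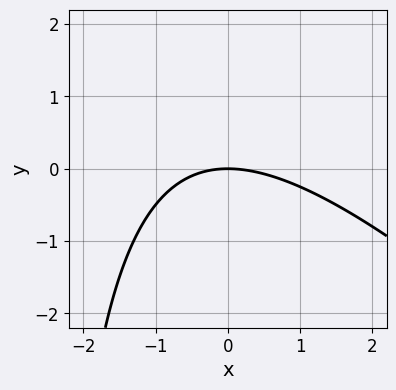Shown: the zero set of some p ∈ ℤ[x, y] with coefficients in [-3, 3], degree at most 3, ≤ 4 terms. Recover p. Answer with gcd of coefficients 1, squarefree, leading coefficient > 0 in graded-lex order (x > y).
(a) The degree is 2 — a generic line meets the curve in up to 2 points.
(b) From the axis intercepts and sections: one x-axis crossing is at x = 0; it crosses the y-axis at the gridline y = 0.
(c) Putting this together gives p.

x^2 + x*y + 3*y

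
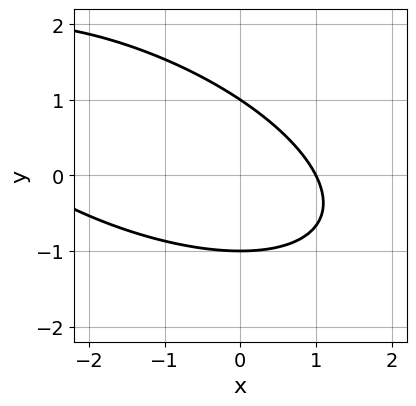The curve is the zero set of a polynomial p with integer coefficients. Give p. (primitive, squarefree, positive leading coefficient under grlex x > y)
x^2 + 2*x*y + 3*y^2 + 2*x - 3

First, deg p = 2.
Then, against the integer gridlines: among the integer gridlines, it crosses the y-axis at y ∈ {-1, 1}; it crosses the x-axis at the gridline x = 1.
Finally, assembling these constraints gives the stated polynomial.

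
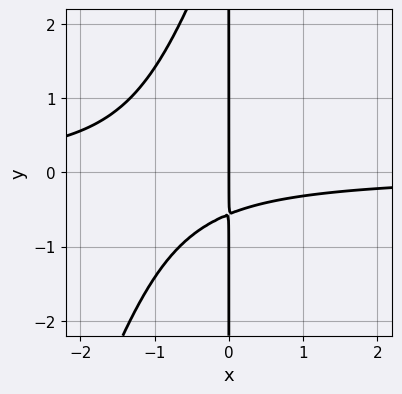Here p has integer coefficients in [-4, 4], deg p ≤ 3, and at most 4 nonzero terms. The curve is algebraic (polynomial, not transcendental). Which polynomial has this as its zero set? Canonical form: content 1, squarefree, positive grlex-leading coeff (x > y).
First, deg p = 3. The shape is more complex than any degree-2 curve.
Then, from the visible intercepts: the visible y-axis segment lies entirely on the curve; one x-axis crossing is at x = 0.
Finally, fitting integer coefficients to these (and the overall shape) gives p.

3*x^2*y - x*y^2 + 3*x*y + 2*x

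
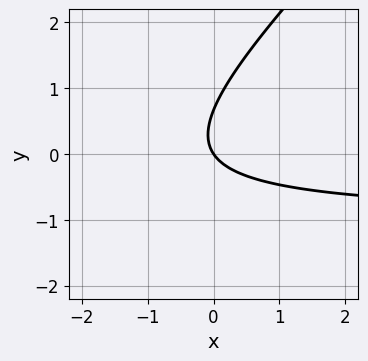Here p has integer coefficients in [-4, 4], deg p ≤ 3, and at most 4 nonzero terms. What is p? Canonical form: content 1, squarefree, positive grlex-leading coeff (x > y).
First, degree: the shape is more complex than any degree-1 curve, so deg p = 2.
Then, reading off the gridlines: it crosses the x-axis at the gridline x = 0; it meets the y-axis at y = 0 (among the integer gridlines).
Finally, putting this together gives p.

3*x*y - 3*y^2 + 3*x + 2*y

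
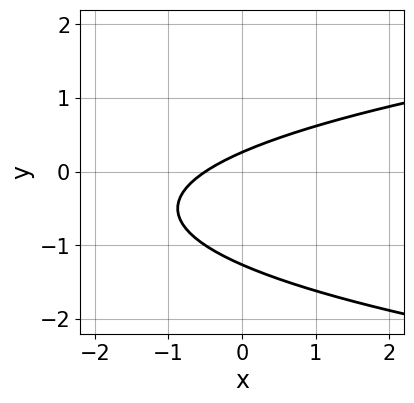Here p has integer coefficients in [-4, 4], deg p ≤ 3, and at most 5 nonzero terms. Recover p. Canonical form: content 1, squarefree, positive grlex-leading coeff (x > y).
3*y^2 - 2*x + 3*y - 1

1. deg p = 2. No degree-1 curve has this shape.
2. Putting this together gives p.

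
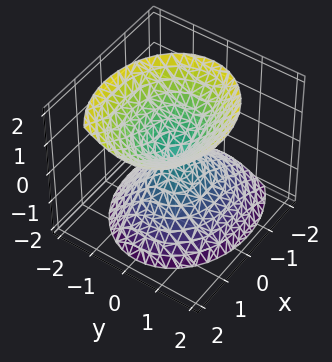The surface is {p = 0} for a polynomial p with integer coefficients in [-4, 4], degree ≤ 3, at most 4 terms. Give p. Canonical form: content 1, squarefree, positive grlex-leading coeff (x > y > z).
2*x^2 - x*z + 3*y^2 - 2*z^2

First, there are 2 components. They look like related sheets of one shape, so recover p as a whole.
Then, the degree is 2 — the shape is more complex than any degree-1 surface.
Next, from the axis intercepts and sections: it meets the x-axis at x = 0 (among the integer gridlines); it meets the y-axis at y = 0 (among the integer gridlines); it crosses the z-axis at the gridline z = 0.
Finally, solving for integer coefficients yields p as stated.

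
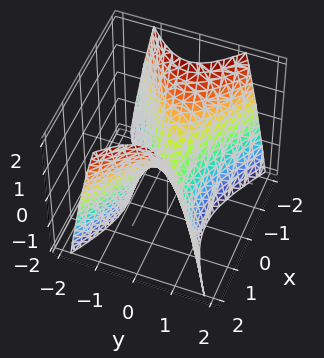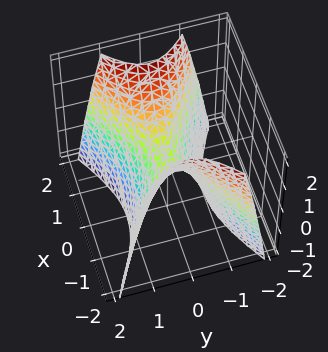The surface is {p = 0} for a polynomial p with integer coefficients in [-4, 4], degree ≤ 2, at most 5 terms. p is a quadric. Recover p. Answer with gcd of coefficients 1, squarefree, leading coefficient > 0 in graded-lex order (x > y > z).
x^2 - 2*y^2 - z

(a) Degree: a saddle surface; a quadric, so deg p = 2.
(b) Symmetries: the y ↦ −y reflection is a symmetry, so y appears only in even powers; it's symmetric under x → −x, forcing even powers of x.
(c) From the axis intercepts and sections: it meets the x-axis at x = 0 (among the integer gridlines); it meets the y-axis at y = 0 (among the integer gridlines).
(d) Putting this together gives p.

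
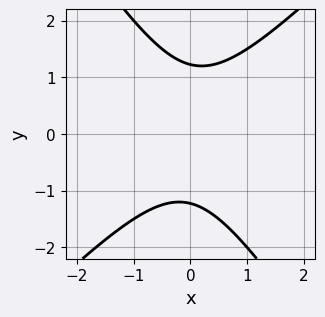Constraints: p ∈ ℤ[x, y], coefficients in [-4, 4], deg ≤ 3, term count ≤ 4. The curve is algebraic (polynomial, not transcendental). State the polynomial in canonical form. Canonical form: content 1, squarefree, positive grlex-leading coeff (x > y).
(a) The degree is 2 — the shape is more complex than any degree-1 curve.
(b) Against the integer gridlines: the curve avoids every integer x-axis point in the box.
(c) Together with the visible shape, these determine p as stated.

3*x^2 - x*y - 2*y^2 + 3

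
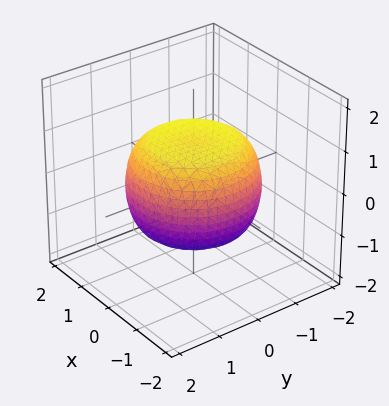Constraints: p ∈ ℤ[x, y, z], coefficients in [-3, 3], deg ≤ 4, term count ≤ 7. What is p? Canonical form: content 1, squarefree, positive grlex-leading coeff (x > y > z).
1. The degree is 4 — no degree-3 surface has this shape.
2. Symmetries: every cross-section ⟂ z is a circle, so x, y appear only via x² + y².
3. Checking where it meets the axes: among the integer gridlines, it crosses the z-axis at z ∈ {-1, 1}; a circular section at z = 1 has radius exactly 1.
4. Assembling these constraints gives the stated polynomial.

x^4 + 2*x^2*y^2 + y^4 - x^2 - y^2 + 2*z^2 - 2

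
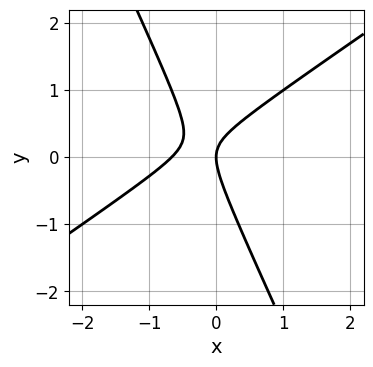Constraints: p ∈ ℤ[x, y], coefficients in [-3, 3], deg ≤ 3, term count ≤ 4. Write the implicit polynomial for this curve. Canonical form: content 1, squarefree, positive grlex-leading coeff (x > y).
3*x^2 - 3*x*y - 2*y^2 + 2*x

1. deg p = 2.
2. Against the integer gridlines: it meets the x-axis at x = 0 (among the integer gridlines); it meets the y-axis at y = 0 (among the integer gridlines).
3. Solving for integer coefficients yields p as stated.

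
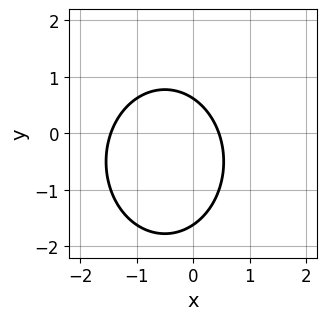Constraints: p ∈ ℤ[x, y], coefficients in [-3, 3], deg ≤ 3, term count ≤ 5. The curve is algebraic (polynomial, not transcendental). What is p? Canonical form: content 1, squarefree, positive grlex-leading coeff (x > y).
3*x^2 + 2*y^2 + 3*x + 2*y - 2

(a) deg p = 2. The shape is more complex than any degree-1 curve.
(b) The integer polynomial consistent with all of this is the stated p.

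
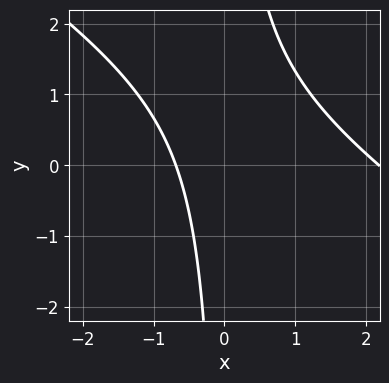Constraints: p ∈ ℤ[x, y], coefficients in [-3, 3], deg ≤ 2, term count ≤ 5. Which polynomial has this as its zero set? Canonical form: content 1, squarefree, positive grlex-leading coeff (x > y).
(a) The degree is 2 — the shape is more complex than any degree-1 curve.
(b) Observable constraints: it misses every integer gridline on the y-axis.
(c) Solving for integer coefficients yields p as stated.

2*x^2 + 3*x*y - 3*x - 3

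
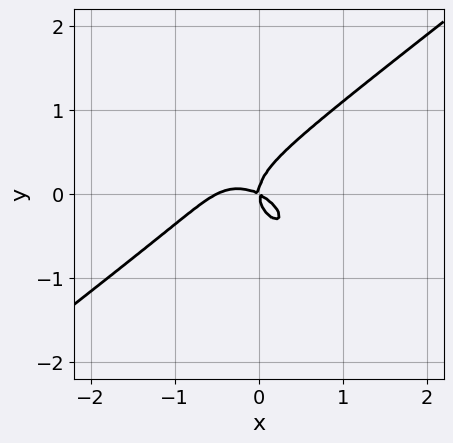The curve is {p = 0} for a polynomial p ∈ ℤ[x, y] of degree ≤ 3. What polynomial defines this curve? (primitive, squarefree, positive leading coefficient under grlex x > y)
2*x^3 - x*y^2 - 3*y^3 + x^2 + 2*x*y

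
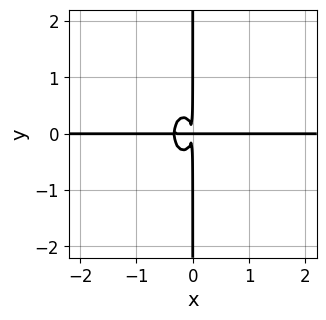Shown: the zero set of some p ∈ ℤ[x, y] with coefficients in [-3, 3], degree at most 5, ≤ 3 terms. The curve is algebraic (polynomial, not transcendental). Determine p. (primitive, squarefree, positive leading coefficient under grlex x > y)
3*x^3*y + x*y^3 + x^2*y

(a) deg p = 4.
(b) Reading off the gridlines: every point of the y-axis in the box is on the curve; every point of the x-axis in the box is on the curve.
(c) Together with the visible shape, these determine p as stated.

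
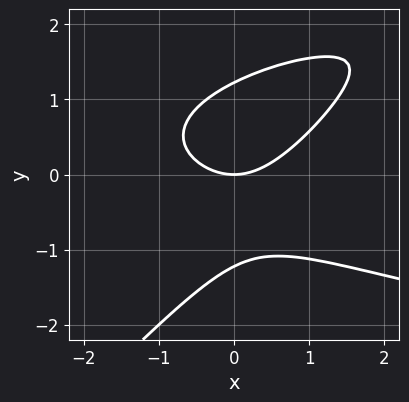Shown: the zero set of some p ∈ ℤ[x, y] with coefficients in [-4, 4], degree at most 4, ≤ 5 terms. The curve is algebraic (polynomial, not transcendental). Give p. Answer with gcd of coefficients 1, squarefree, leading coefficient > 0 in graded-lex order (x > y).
2*x*y^2 - 2*y^3 - 2*x^2 + 3*y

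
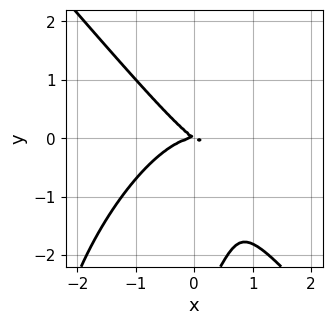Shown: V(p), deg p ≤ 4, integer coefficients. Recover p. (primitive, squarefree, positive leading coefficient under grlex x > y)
1. Degree: the shape is more complex than any degree-2 curve, so deg p = 3.
2. Checking where it meets the axes: it meets the x-axis at x = 0 (among the integer gridlines); it meets the y-axis at y = 0 (among the integer gridlines).
3. Fitting integer coefficients to these (and the overall shape) gives p.

3*x^3 - x*y^2 + y^3 + 2*x*y + 3*y^2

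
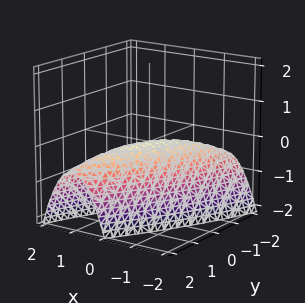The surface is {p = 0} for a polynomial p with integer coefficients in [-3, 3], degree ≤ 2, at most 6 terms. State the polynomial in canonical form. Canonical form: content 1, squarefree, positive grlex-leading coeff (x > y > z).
3*x^2 - 3*x*y + y^2 + 2*z

1. deg p = 2. The shape is more complex than any degree-1 surface.
2. From the axis intercepts and sections: it crosses the y-axis at the gridline y = 0; one z-axis crossing is at z = 0; it meets the x-axis at x = 0 (among the integer gridlines).
3. Assembling these constraints gives the stated polynomial.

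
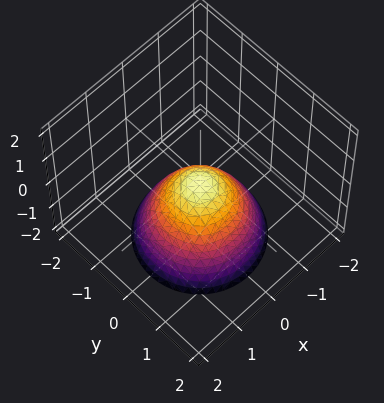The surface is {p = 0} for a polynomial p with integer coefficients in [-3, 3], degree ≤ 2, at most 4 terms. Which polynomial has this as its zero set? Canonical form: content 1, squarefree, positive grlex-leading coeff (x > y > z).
x^2 + y^2 + z

deg p = 2. A paraboloid; a quadric.
Symmetries: rotational symmetry about the z-axis ⇒ p depends on x, y only through x² + y².
From the visible intercepts: it crosses the y-axis at the gridline y = 0; it crosses the z-axis at the gridline z = 0; it crosses the x-axis at the gridline x = 0.
Putting this together gives p.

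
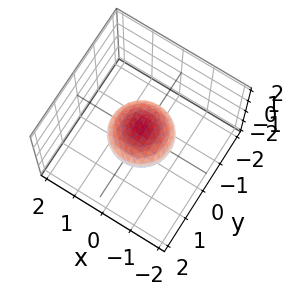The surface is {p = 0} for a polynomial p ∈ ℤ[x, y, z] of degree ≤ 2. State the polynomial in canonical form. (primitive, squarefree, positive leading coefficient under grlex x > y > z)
deg p = 2. Bounded and convex; a quadric.
Symmetries: the z ↦ −z reflection is a symmetry, so z appears only in even powers; the z-axis is an axis of rotation, so x and y enter only as x² + y².
Checking where it meets the axes: the y-axis gridline crossings are at y ∈ {-1, 1}; a circular section at z = 0 has radius exactly 1; among the integer gridlines, it crosses the x-axis at x ∈ {-1, 1}.
These observations pin down the coefficients.

x^2 + y^2 + 2*z^2 - 1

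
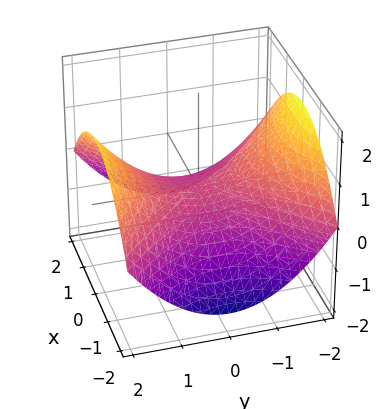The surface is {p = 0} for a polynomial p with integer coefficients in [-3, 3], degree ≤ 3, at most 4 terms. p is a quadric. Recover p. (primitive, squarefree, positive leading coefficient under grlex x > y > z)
x^2 - y^2 + 3*z

deg p = 2. A hyperbolic paraboloid; a quadric.
Symmetries: mirror symmetry x ↦ −x ⇒ only even powers of x; the y ↦ −y reflection is a symmetry, so y appears only in even powers.
Against the integer gridlines: it crosses the x-axis at the gridline x = 0; it meets the y-axis at y = 0 (among the integer gridlines).
Fitting integer coefficients to these (and the overall shape) gives p.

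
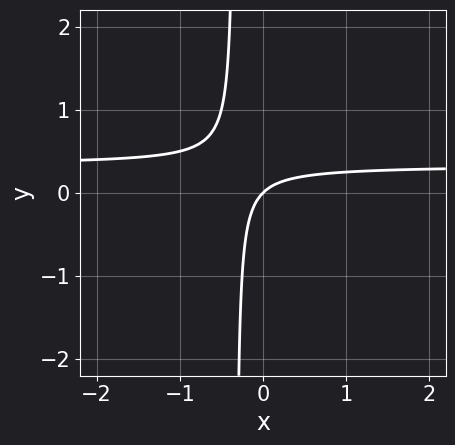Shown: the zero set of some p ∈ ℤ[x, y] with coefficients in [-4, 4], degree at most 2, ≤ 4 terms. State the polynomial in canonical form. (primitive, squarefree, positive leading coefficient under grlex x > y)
1. deg p = 2.
2. From the visible intercepts: it meets the y-axis at y = 0 (among the integer gridlines); it crosses the x-axis at the gridline x = 0.
3. Fitting integer coefficients to these (and the overall shape) gives p.

3*x*y - x + y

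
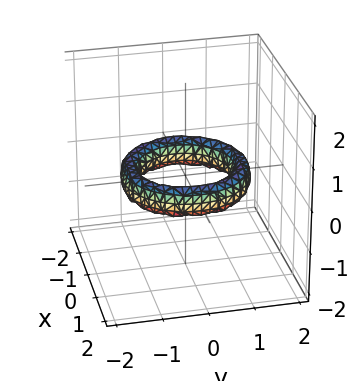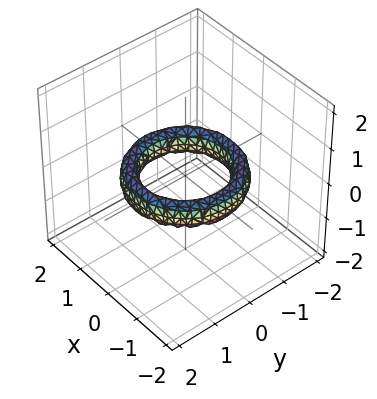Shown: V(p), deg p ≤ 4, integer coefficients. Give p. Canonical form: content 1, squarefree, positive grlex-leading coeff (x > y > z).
1. Degree: no degree-3 surface has this shape, so deg p = 4.
2. By symmetry, the surface is invariant under rotation about z: p = q(x² + y², z).
3. Against the integer gridlines: among the integer gridlines, it crosses the y-axis at y ∈ {-1, 1}; a circular section at z = 0 has radius exactly 1.
4. Matching integer coefficients to the picture gives p. Check: (-1, 0, 0) on the x-axis lies on the surface, and p(-1, 0, 0) = 0. ✓

x^4 + 2*x^2*y^2 + y^4 - 3*x^2 - 3*y^2 + 2*z^2 + 2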